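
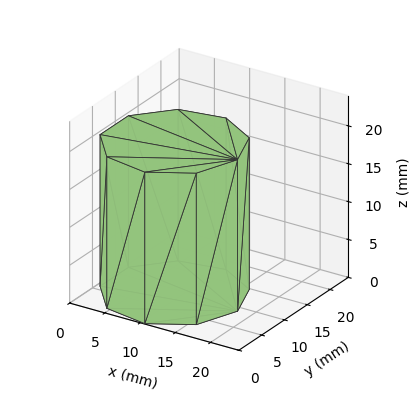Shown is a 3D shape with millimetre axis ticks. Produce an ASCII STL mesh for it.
Reading the render: the shape is a regular 9-sided prism (a cylinder approximated with 9 flat sides), circumscribed radius ≈ 9 mm, height ≈ 20 mm (dimensions read to the nearest mm from the axis ticks). For the STL, each face is triangulated and given an outward normal.

solid part
  facet normal 0.0000 0.0000 -1.0000
    outer loop
      vertex 10.6 17.9 0.0
      vertex 15.9 14.8 0.0
      vertex 18.0 9.0 0.0
    endloop
  endfacet
  facet normal 0.0000 0.0000 -1.0000
    outer loop
      vertex 4.5 16.8 0.0
      vertex 10.6 17.9 0.0
      vertex 18.0 9.0 0.0
    endloop
  endfacet
  facet normal 0.0000 0.0000 -1.0000
    outer loop
      vertex 0.5 12.1 0.0
      vertex 4.5 16.8 0.0
      vertex 18.0 9.0 0.0
    endloop
  endfacet
  facet normal 0.0000 0.0000 -1.0000
    outer loop
      vertex 0.5 5.9 0.0
      vertex 0.5 12.1 0.0
      vertex 18.0 9.0 0.0
    endloop
  endfacet
  facet normal 0.0000 0.0000 -1.0000
    outer loop
      vertex 4.5 1.2 0.0
      vertex 0.5 5.9 0.0
      vertex 18.0 9.0 0.0
    endloop
  endfacet
  facet normal 0.0000 0.0000 -1.0000
    outer loop
      vertex 10.6 0.1 0.0
      vertex 4.5 1.2 0.0
      vertex 18.0 9.0 0.0
    endloop
  endfacet
  facet normal 0.0000 0.0000 -1.0000
    outer loop
      vertex 15.9 3.2 0.0
      vertex 10.6 0.1 0.0
      vertex 18.0 9.0 0.0
    endloop
  endfacet
  facet normal 0.0000 0.0000 1.0000
    outer loop
      vertex 18.0 9.0 20.0
      vertex 15.9 14.8 20.0
      vertex 10.6 17.9 20.0
    endloop
  endfacet
  facet normal 0.0000 0.0000 1.0000
    outer loop
      vertex 18.0 9.0 20.0
      vertex 10.6 17.9 20.0
      vertex 4.5 16.8 20.0
    endloop
  endfacet
  facet normal 0.0000 0.0000 1.0000
    outer loop
      vertex 18.0 9.0 20.0
      vertex 4.5 16.8 20.0
      vertex 0.5 12.1 20.0
    endloop
  endfacet
  facet normal 0.0000 0.0000 1.0000
    outer loop
      vertex 18.0 9.0 20.0
      vertex 0.5 12.1 20.0
      vertex 0.5 5.9 20.0
    endloop
  endfacet
  facet normal 0.0000 0.0000 1.0000
    outer loop
      vertex 18.0 9.0 20.0
      vertex 0.5 5.9 20.0
      vertex 4.5 1.2 20.0
    endloop
  endfacet
  facet normal 0.0000 0.0000 1.0000
    outer loop
      vertex 18.0 9.0 20.0
      vertex 4.5 1.2 20.0
      vertex 10.6 0.1 20.0
    endloop
  endfacet
  facet normal 0.0000 0.0000 1.0000
    outer loop
      vertex 18.0 9.0 20.0
      vertex 10.6 0.1 20.0
      vertex 15.9 3.2 20.0
    endloop
  endfacet
  facet normal 0.9403 0.3404 0.0000
    outer loop
      vertex 18.0 9.0 0.0
      vertex 15.9 14.8 0.0
      vertex 15.9 14.8 20.0
    endloop
  endfacet
  facet normal 0.9403 0.3404 0.0000
    outer loop
      vertex 18.0 9.0 0.0
      vertex 15.9 14.8 20.0
      vertex 18.0 9.0 20.0
    endloop
  endfacet
  facet normal 0.5049 0.8632 0.0000
    outer loop
      vertex 15.9 14.8 0.0
      vertex 10.6 17.9 0.0
      vertex 10.6 17.9 20.0
    endloop
  endfacet
  facet normal 0.5049 0.8632 0.0000
    outer loop
      vertex 15.9 14.8 0.0
      vertex 10.6 17.9 20.0
      vertex 15.9 14.8 20.0
    endloop
  endfacet
  facet normal -0.1775 0.9841 0.0000
    outer loop
      vertex 10.6 17.9 0.0
      vertex 4.5 16.8 0.0
      vertex 4.5 16.8 20.0
    endloop
  endfacet
  facet normal -0.1775 0.9841 0.0000
    outer loop
      vertex 10.6 17.9 0.0
      vertex 4.5 16.8 20.0
      vertex 10.6 17.9 20.0
    endloop
  endfacet
  facet normal -0.7615 0.6481 0.0000
    outer loop
      vertex 4.5 16.8 0.0
      vertex 0.5 12.1 0.0
      vertex 0.5 12.1 20.0
    endloop
  endfacet
  facet normal -0.7615 0.6481 0.0000
    outer loop
      vertex 4.5 16.8 0.0
      vertex 0.5 12.1 20.0
      vertex 4.5 16.8 20.0
    endloop
  endfacet
  facet normal -1.0000 0.0000 0.0000
    outer loop
      vertex 0.5 12.1 0.0
      vertex 0.5 5.9 0.0
      vertex 0.5 5.9 20.0
    endloop
  endfacet
  facet normal -1.0000 0.0000 0.0000
    outer loop
      vertex 0.5 12.1 0.0
      vertex 0.5 5.9 20.0
      vertex 0.5 12.1 20.0
    endloop
  endfacet
  facet normal -0.7615 -0.6481 0.0000
    outer loop
      vertex 0.5 5.9 0.0
      vertex 4.5 1.2 0.0
      vertex 4.5 1.2 20.0
    endloop
  endfacet
  facet normal -0.7615 -0.6481 0.0000
    outer loop
      vertex 0.5 5.9 0.0
      vertex 4.5 1.2 20.0
      vertex 0.5 5.9 20.0
    endloop
  endfacet
  facet normal -0.1775 -0.9841 0.0000
    outer loop
      vertex 4.5 1.2 0.0
      vertex 10.6 0.1 0.0
      vertex 10.6 0.1 20.0
    endloop
  endfacet
  facet normal -0.1775 -0.9841 0.0000
    outer loop
      vertex 4.5 1.2 0.0
      vertex 10.6 0.1 20.0
      vertex 4.5 1.2 20.0
    endloop
  endfacet
  facet normal 0.5049 -0.8632 0.0000
    outer loop
      vertex 10.6 0.1 0.0
      vertex 15.9 3.2 0.0
      vertex 15.9 3.2 20.0
    endloop
  endfacet
  facet normal 0.5049 -0.8632 0.0000
    outer loop
      vertex 10.6 0.1 0.0
      vertex 15.9 3.2 20.0
      vertex 10.6 0.1 20.0
    endloop
  endfacet
  facet normal 0.9403 -0.3404 0.0000
    outer loop
      vertex 15.9 3.2 0.0
      vertex 18.0 9.0 0.0
      vertex 18.0 9.0 20.0
    endloop
  endfacet
  facet normal 0.9403 -0.3404 0.0000
    outer loop
      vertex 15.9 3.2 0.0
      vertex 18.0 9.0 20.0
      vertex 15.9 3.2 20.0
    endloop
  endfacet
endsolid part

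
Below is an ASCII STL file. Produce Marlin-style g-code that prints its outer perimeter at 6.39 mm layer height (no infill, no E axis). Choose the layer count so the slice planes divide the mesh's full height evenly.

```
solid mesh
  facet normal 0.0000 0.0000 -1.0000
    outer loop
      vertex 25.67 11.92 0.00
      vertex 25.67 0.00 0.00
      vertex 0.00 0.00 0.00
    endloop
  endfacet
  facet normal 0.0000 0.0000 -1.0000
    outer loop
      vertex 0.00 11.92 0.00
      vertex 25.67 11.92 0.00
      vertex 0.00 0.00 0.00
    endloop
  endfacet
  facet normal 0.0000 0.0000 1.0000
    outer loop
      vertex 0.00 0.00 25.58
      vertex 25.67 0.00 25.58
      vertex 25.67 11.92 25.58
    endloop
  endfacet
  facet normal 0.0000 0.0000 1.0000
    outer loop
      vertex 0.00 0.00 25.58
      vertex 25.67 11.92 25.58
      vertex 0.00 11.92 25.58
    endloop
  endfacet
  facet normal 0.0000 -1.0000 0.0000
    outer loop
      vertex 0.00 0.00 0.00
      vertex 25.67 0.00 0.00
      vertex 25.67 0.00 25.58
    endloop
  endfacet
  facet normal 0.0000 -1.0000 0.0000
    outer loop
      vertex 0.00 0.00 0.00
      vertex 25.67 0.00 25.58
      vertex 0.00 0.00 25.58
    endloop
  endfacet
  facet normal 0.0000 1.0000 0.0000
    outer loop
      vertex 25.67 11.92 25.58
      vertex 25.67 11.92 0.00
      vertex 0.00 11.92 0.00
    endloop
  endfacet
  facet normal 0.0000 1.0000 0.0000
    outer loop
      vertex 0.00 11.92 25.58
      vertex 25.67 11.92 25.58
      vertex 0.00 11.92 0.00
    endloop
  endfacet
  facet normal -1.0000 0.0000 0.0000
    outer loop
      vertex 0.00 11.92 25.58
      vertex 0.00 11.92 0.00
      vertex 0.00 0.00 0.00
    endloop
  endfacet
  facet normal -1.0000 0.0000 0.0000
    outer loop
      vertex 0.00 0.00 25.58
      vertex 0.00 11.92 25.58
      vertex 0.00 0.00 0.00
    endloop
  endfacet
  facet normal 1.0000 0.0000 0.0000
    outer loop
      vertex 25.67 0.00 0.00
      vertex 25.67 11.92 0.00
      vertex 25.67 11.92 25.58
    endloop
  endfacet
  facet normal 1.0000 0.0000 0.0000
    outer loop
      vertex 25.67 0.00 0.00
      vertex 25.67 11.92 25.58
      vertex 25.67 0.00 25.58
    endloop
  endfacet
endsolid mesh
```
; perimeter-only toolpath
G21 ; units = mm
G90 ; absolute positioning
G28 ; home
; layer 1
G0 Z6.39
G0 X0.00 Y0.00
G1 X25.67 Y0.00
G1 X25.67 Y11.92
G1 X0.00 Y11.92
G1 X0.00 Y0.00
; layer 2
G0 Z12.79
G0 X0.00 Y0.00
G1 X25.67 Y0.00
G1 X25.67 Y11.92
G1 X0.00 Y11.92
G1 X0.00 Y0.00
; layer 3
G0 Z19.18
G0 X0.00 Y0.00
G1 X25.67 Y0.00
G1 X25.67 Y11.92
G1 X0.00 Y11.92
G1 X0.00 Y0.00
; layer 4
G0 Z25.58
G0 X0.00 Y0.00
G1 X25.67 Y0.00
G1 X25.67 Y11.92
G1 X0.00 Y11.92
G1 X0.00 Y0.00
M2 ; end

The solid is a rectangular box, roughly 25.7 × 11.9 mm footprint and 25.6 mm tall. Slicing at Δz = 6.39 mm — 4 equal slices spanning the solid's height, so layer i sits at z = i·h/4 — gives 4 non-empty perimeters. Each is a 4-segment closed polygon; G0 lifts to the layer z and rapids to the start vertex, then G1 traces the edges.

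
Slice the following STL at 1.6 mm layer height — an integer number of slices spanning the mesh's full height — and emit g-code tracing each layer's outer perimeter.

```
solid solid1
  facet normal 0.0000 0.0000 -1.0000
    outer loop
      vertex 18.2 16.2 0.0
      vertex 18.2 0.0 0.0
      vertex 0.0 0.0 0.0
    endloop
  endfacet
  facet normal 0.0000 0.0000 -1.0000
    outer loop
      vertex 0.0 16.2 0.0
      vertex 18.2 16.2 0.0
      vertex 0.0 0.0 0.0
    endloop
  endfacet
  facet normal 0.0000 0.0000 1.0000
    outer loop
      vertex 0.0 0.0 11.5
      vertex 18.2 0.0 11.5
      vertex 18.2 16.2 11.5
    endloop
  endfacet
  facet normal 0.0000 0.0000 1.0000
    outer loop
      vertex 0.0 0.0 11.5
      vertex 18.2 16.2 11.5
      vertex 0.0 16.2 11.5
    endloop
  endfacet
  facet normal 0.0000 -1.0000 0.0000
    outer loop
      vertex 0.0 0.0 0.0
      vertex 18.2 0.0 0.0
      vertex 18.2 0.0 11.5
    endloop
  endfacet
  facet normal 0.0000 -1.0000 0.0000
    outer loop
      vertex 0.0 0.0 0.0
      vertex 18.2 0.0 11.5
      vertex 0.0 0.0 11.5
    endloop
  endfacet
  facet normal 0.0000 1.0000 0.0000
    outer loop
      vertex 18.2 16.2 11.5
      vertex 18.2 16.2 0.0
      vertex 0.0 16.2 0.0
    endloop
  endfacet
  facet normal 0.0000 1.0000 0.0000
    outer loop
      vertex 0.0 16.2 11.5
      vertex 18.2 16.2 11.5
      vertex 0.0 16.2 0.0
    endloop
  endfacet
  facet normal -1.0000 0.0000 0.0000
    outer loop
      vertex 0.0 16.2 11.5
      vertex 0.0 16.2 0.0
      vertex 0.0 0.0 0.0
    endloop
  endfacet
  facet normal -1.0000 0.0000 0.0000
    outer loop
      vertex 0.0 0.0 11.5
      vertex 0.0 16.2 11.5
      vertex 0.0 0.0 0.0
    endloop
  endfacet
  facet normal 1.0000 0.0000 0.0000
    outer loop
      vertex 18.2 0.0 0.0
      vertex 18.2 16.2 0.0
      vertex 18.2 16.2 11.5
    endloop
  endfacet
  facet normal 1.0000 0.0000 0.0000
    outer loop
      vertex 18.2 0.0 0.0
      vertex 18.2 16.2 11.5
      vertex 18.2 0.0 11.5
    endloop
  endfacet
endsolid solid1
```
; perimeter-only toolpath
G21 ; units = mm
G90 ; absolute positioning
G28 ; home
; layer 1
G0 Z1.6
G0 X0.0 Y0.0
G1 X18.2 Y0.0
G1 X18.2 Y16.2
G1 X0.0 Y16.2
G1 X0.0 Y0.0
; layer 2
G0 Z3.3
G0 X0.0 Y0.0
G1 X18.2 Y0.0
G1 X18.2 Y16.2
G1 X0.0 Y16.2
G1 X0.0 Y0.0
; layer 3
G0 Z4.9
G0 X0.0 Y0.0
G1 X18.2 Y0.0
G1 X18.2 Y16.2
G1 X0.0 Y16.2
G1 X0.0 Y0.0
; layer 4
G0 Z6.6
G0 X0.0 Y0.0
G1 X18.2 Y0.0
G1 X18.2 Y16.2
G1 X0.0 Y16.2
G1 X0.0 Y0.0
; layer 5
G0 Z8.2
G0 X0.0 Y0.0
G1 X18.2 Y0.0
G1 X18.2 Y16.2
G1 X0.0 Y16.2
G1 X0.0 Y0.0
; layer 6
G0 Z9.9
G0 X0.0 Y0.0
G1 X18.2 Y0.0
G1 X18.2 Y16.2
G1 X0.0 Y16.2
G1 X0.0 Y0.0
; layer 7
G0 Z11.5
G0 X0.0 Y0.0
G1 X18.2 Y0.0
G1 X18.2 Y16.2
G1 X0.0 Y16.2
G1 X0.0 Y0.0
M2 ; end

The solid is a rectangular box, roughly 18.2 × 16.2 mm footprint and 11.5 mm tall. Slicing at Δz = 1.6 mm — 7 equal slices spanning the solid's height, so layer i sits at z = i·h/7 — gives 7 non-empty perimeters. Each is a 4-segment closed polygon; G0 lifts to the layer z and rapids to the start vertex, then G1 traces the edges.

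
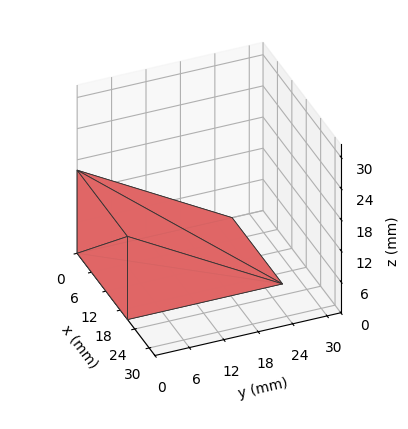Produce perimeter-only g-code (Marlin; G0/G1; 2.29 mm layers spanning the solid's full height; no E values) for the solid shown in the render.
Reading the render: the shape is a wedge (ramp): 21 × 27 mm base, rising to 16 mm along the y=0 edge and sloping linearly to z=0 at y=27 (dimensions read to the nearest mm from the axis ticks). For the g-code, the solid's height is divided into equal slices at the stated Δz and each level perimeter traced with G1 moves after a G0 lift.

; perimeter-only toolpath
G21 ; units = mm
G90 ; absolute positioning
G28 ; home
; layer 1
G0 Z2.29
G0 X0.00 Y0.00
G1 X21.00 Y0.00
G1 X21.00 Y23.14
G1 X0.00 Y23.14
G1 X0.00 Y0.00
; layer 2
G0 Z4.57
G0 X0.00 Y0.00
G1 X21.00 Y0.00
G1 X21.00 Y19.29
G1 X0.00 Y19.29
G1 X0.00 Y0.00
; layer 3
G0 Z6.86
G0 X0.00 Y0.00
G1 X21.00 Y0.00
G1 X21.00 Y15.43
G1 X0.00 Y15.43
G1 X0.00 Y0.00
; layer 4
G0 Z9.14
G0 X0.00 Y0.00
G1 X21.00 Y0.00
G1 X21.00 Y11.57
G1 X0.00 Y11.57
G1 X0.00 Y0.00
; layer 5
G0 Z11.43
G0 X0.00 Y0.00
G1 X21.00 Y0.00
G1 X21.00 Y7.71
G1 X0.00 Y7.71
G1 X0.00 Y0.00
; layer 6
G0 Z13.71
G0 X0.00 Y0.00
G1 X21.00 Y0.00
G1 X21.00 Y3.86
G1 X0.00 Y3.86
G1 X0.00 Y0.00
M2 ; end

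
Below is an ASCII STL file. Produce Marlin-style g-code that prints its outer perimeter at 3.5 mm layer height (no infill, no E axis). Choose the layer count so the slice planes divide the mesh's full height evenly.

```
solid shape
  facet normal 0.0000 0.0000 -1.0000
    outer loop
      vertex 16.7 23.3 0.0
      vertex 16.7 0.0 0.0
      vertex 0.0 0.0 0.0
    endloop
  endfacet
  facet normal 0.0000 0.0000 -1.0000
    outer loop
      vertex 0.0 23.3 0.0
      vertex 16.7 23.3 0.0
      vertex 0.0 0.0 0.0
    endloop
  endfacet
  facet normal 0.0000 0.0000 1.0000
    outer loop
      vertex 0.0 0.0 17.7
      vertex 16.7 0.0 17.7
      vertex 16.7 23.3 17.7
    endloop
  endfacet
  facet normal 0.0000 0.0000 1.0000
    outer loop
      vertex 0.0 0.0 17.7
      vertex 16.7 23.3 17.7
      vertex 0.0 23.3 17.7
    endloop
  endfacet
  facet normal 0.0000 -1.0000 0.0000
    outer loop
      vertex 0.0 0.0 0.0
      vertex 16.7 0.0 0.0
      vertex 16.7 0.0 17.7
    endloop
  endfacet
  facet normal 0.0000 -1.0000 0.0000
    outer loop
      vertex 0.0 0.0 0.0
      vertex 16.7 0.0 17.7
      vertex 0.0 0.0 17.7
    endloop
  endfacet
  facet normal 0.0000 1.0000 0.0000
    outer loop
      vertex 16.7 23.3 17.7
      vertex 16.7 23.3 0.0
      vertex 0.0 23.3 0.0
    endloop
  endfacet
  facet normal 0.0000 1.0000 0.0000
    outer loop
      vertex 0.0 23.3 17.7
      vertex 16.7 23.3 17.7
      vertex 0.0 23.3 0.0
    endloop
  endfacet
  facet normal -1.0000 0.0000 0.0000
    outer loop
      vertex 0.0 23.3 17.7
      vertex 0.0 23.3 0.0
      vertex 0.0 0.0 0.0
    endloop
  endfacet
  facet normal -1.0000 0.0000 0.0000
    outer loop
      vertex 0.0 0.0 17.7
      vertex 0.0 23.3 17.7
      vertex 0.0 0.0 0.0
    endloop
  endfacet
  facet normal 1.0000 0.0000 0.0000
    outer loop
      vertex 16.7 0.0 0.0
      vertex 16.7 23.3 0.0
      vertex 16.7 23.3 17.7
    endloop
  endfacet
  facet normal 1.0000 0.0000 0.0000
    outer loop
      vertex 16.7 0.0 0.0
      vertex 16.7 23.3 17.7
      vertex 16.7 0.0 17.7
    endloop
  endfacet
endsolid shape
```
; perimeter-only toolpath
G21 ; units = mm
G90 ; absolute positioning
G28 ; home
; layer 1
G0 Z3.5
G0 X0.0 Y0.0
G1 X16.7 Y0.0
G1 X16.7 Y23.3
G1 X0.0 Y23.3
G1 X0.0 Y0.0
; layer 2
G0 Z7.1
G0 X0.0 Y0.0
G1 X16.7 Y0.0
G1 X16.7 Y23.3
G1 X0.0 Y23.3
G1 X0.0 Y0.0
; layer 3
G0 Z10.6
G0 X0.0 Y0.0
G1 X16.7 Y0.0
G1 X16.7 Y23.3
G1 X0.0 Y23.3
G1 X0.0 Y0.0
; layer 4
G0 Z14.2
G0 X0.0 Y0.0
G1 X16.7 Y0.0
G1 X16.7 Y23.3
G1 X0.0 Y23.3
G1 X0.0 Y0.0
; layer 5
G0 Z17.7
G0 X0.0 Y0.0
G1 X16.7 Y0.0
G1 X16.7 Y23.3
G1 X0.0 Y23.3
G1 X0.0 Y0.0
M2 ; end

The solid is a rectangular box, roughly 16.7 × 23.3 mm footprint and 17.7 mm tall. Slicing at Δz = 3.5 mm — 5 equal slices spanning the solid's height, so layer i sits at z = i·h/5 — gives 5 non-empty perimeters. Each is a 4-segment closed polygon; G0 lifts to the layer z and rapids to the start vertex, then G1 traces the edges.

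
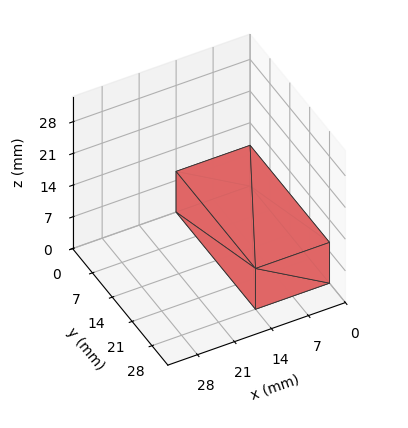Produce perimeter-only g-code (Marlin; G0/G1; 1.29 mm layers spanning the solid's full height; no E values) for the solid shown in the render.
Reading the render: the shape is a rectangular box, roughly 14 × 28 mm footprint and 9 mm tall (dimensions read to the nearest mm from the axis ticks). For the g-code, the solid's height is divided into equal slices at the stated Δz and each level perimeter traced with G1 moves after a G0 lift.

; perimeter-only toolpath
G21 ; units = mm
G90 ; absolute positioning
G28 ; home
; layer 1
G0 Z1.29
G0 X0.00 Y0.00
G1 X14.00 Y0.00
G1 X14.00 Y28.00
G1 X0.00 Y28.00
G1 X0.00 Y0.00
; layer 2
G0 Z2.57
G0 X0.00 Y0.00
G1 X14.00 Y0.00
G1 X14.00 Y28.00
G1 X0.00 Y28.00
G1 X0.00 Y0.00
; layer 3
G0 Z3.86
G0 X0.00 Y0.00
G1 X14.00 Y0.00
G1 X14.00 Y28.00
G1 X0.00 Y28.00
G1 X0.00 Y0.00
; layer 4
G0 Z5.14
G0 X0.00 Y0.00
G1 X14.00 Y0.00
G1 X14.00 Y28.00
G1 X0.00 Y28.00
G1 X0.00 Y0.00
; layer 5
G0 Z6.43
G0 X0.00 Y0.00
G1 X14.00 Y0.00
G1 X14.00 Y28.00
G1 X0.00 Y28.00
G1 X0.00 Y0.00
; layer 6
G0 Z7.71
G0 X0.00 Y0.00
G1 X14.00 Y0.00
G1 X14.00 Y28.00
G1 X0.00 Y28.00
G1 X0.00 Y0.00
; layer 7
G0 Z9.00
G0 X0.00 Y0.00
G1 X14.00 Y0.00
G1 X14.00 Y28.00
G1 X0.00 Y28.00
G1 X0.00 Y0.00
M2 ; end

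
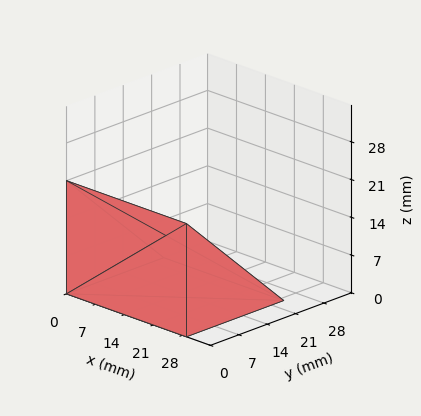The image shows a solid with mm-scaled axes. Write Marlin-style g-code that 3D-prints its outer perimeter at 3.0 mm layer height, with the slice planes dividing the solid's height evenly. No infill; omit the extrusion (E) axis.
Reading the render: the shape is a wedge (ramp): 29 × 24 mm base, rising to 21 mm along the y=0 edge and sloping linearly to z=0 at y=24 (dimensions read to the nearest mm from the axis ticks). For the g-code, the solid's height is divided into equal slices at the stated Δz and each level perimeter traced with G1 moves after a G0 lift.

; perimeter-only toolpath
G21 ; units = mm
G90 ; absolute positioning
G28 ; home
; layer 1
G0 Z3.0
G0 X0.0 Y0.0
G1 X29.0 Y0.0
G1 X29.0 Y20.6
G1 X0.0 Y20.6
G1 X0.0 Y0.0
; layer 2
G0 Z6.0
G0 X0.0 Y0.0
G1 X29.0 Y0.0
G1 X29.0 Y17.1
G1 X0.0 Y17.1
G1 X0.0 Y0.0
; layer 3
G0 Z9.0
G0 X0.0 Y0.0
G1 X29.0 Y0.0
G1 X29.0 Y13.7
G1 X0.0 Y13.7
G1 X0.0 Y0.0
; layer 4
G0 Z12.0
G0 X0.0 Y0.0
G1 X29.0 Y0.0
G1 X29.0 Y10.3
G1 X0.0 Y10.3
G1 X0.0 Y0.0
; layer 5
G0 Z15.0
G0 X0.0 Y0.0
G1 X29.0 Y0.0
G1 X29.0 Y6.9
G1 X0.0 Y6.9
G1 X0.0 Y0.0
; layer 6
G0 Z18.0
G0 X0.0 Y0.0
G1 X29.0 Y0.0
G1 X29.0 Y3.4
G1 X0.0 Y3.4
G1 X0.0 Y0.0
M2 ; end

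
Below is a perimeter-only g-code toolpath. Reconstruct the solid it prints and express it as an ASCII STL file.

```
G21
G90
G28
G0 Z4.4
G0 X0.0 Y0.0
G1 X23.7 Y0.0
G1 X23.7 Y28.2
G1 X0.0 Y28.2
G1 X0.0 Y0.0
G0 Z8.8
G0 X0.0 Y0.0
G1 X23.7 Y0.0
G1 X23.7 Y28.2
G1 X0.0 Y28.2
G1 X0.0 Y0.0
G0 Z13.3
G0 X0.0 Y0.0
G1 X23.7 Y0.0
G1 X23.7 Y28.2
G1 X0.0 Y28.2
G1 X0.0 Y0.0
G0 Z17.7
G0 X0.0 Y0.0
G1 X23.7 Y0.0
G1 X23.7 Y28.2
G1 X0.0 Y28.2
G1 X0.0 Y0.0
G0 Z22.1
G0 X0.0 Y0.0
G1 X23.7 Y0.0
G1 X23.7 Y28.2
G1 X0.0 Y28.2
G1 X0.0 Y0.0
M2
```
solid part
  facet normal 0.0000 0.0000 -1.0000
    outer loop
      vertex 23.7 28.2 0.0
      vertex 23.7 0.0 0.0
      vertex 0.0 0.0 0.0
    endloop
  endfacet
  facet normal 0.0000 0.0000 -1.0000
    outer loop
      vertex 0.0 28.2 0.0
      vertex 23.7 28.2 0.0
      vertex 0.0 0.0 0.0
    endloop
  endfacet
  facet normal 0.0000 0.0000 1.0000
    outer loop
      vertex 0.0 0.0 22.1
      vertex 23.7 0.0 22.1
      vertex 23.7 28.2 22.1
    endloop
  endfacet
  facet normal 0.0000 0.0000 1.0000
    outer loop
      vertex 0.0 0.0 22.1
      vertex 23.7 28.2 22.1
      vertex 0.0 28.2 22.1
    endloop
  endfacet
  facet normal 0.0000 -1.0000 0.0000
    outer loop
      vertex 0.0 0.0 0.0
      vertex 23.7 0.0 0.0
      vertex 23.7 0.0 22.1
    endloop
  endfacet
  facet normal 0.0000 -1.0000 0.0000
    outer loop
      vertex 0.0 0.0 0.0
      vertex 23.7 0.0 22.1
      vertex 0.0 0.0 22.1
    endloop
  endfacet
  facet normal 0.0000 1.0000 0.0000
    outer loop
      vertex 23.7 28.2 22.1
      vertex 23.7 28.2 0.0
      vertex 0.0 28.2 0.0
    endloop
  endfacet
  facet normal 0.0000 1.0000 0.0000
    outer loop
      vertex 0.0 28.2 22.1
      vertex 23.7 28.2 22.1
      vertex 0.0 28.2 0.0
    endloop
  endfacet
  facet normal -1.0000 0.0000 0.0000
    outer loop
      vertex 0.0 28.2 22.1
      vertex 0.0 28.2 0.0
      vertex 0.0 0.0 0.0
    endloop
  endfacet
  facet normal -1.0000 0.0000 0.0000
    outer loop
      vertex 0.0 0.0 22.1
      vertex 0.0 28.2 22.1
      vertex 0.0 0.0 0.0
    endloop
  endfacet
  facet normal 1.0000 0.0000 0.0000
    outer loop
      vertex 23.7 0.0 0.0
      vertex 23.7 28.2 0.0
      vertex 23.7 28.2 22.1
    endloop
  endfacet
  facet normal 1.0000 0.0000 0.0000
    outer loop
      vertex 23.7 0.0 0.0
      vertex 23.7 28.2 22.1
      vertex 23.7 0.0 22.1
    endloop
  endfacet
endsolid part

The G0 Z moves step by Δz≈4.4 mm. Every layer's G1 loop is the same polygon, so the solid is a straight extrusion of it from z=0 to z≈22.1. Closing with flat bottom and top caps and triangulating gives 12 facets — a rectangular box, roughly 23.7 × 28.2 mm footprint and 22.1 mm tall.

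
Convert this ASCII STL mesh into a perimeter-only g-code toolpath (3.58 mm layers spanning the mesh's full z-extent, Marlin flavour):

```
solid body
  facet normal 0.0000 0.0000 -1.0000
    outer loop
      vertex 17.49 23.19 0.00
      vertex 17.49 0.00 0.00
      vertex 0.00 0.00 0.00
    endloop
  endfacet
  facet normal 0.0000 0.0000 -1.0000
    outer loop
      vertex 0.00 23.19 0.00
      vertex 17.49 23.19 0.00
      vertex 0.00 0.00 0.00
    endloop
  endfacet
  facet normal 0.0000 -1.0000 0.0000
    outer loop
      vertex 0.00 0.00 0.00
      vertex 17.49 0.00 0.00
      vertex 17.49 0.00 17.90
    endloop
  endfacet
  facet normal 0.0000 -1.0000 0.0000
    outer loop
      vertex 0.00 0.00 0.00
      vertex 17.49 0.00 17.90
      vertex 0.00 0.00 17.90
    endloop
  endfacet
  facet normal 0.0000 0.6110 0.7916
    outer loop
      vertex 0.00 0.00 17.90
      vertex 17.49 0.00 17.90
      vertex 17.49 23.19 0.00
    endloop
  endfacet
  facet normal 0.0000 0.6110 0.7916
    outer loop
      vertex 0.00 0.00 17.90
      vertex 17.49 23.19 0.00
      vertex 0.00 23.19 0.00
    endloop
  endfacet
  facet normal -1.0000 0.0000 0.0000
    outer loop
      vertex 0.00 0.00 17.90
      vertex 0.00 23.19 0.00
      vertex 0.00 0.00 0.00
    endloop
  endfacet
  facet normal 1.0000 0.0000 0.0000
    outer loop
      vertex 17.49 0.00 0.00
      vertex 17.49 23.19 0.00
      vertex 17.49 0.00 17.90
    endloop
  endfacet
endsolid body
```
; perimeter-only toolpath
G21 ; units = mm
G90 ; absolute positioning
G28 ; home
; layer 1
G0 Z3.58
G0 X0.00 Y0.00
G1 X17.49 Y0.00
G1 X17.49 Y18.55
G1 X0.00 Y18.55
G1 X0.00 Y0.00
; layer 2
G0 Z7.16
G0 X0.00 Y0.00
G1 X17.49 Y0.00
G1 X17.49 Y13.91
G1 X0.00 Y13.91
G1 X0.00 Y0.00
; layer 3
G0 Z10.74
G0 X0.00 Y0.00
G1 X17.49 Y0.00
G1 X17.49 Y9.28
G1 X0.00 Y9.28
G1 X0.00 Y0.00
; layer 4
G0 Z14.32
G0 X0.00 Y0.00
G1 X17.49 Y0.00
G1 X17.49 Y4.64
G1 X0.00 Y4.64
G1 X0.00 Y0.00
M2 ; end

The solid is a wedge (ramp): 17.5 × 23.2 mm base, rising to 17.9 mm along the y=0 edge and sloping linearly to z=0 at y=23.2. Slicing at Δz = 3.58 mm — 5 equal slices spanning the solid's height, so layer i sits at z = i·h/5 — gives 4 non-empty perimeters. Each is a 4-segment closed polygon; G0 lifts to the layer z and rapids to the start vertex, then G1 traces the edges. The cross-section shrinks linearly with z (the slice at the apex is degenerate and omitted).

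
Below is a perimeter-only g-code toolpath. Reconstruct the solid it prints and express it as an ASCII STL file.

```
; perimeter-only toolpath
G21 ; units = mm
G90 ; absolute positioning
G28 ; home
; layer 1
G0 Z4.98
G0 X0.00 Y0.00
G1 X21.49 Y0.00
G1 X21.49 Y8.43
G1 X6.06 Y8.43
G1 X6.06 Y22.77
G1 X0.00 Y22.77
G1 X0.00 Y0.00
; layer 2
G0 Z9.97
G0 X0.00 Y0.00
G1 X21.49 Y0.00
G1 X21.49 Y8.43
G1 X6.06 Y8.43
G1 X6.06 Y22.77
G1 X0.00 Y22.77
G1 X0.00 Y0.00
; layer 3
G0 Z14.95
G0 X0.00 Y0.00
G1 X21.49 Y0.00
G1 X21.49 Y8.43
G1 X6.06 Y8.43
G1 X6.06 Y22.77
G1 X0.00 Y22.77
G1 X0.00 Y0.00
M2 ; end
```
solid part
  facet normal 0.0000 0.0000 -1.0000
    outer loop
      vertex 21.49 8.43 0.00
      vertex 21.49 0.00 0.00
      vertex 0.00 0.00 0.00
    endloop
  endfacet
  facet normal 0.0000 0.0000 -1.0000
    outer loop
      vertex 6.06 8.43 0.00
      vertex 21.49 8.43 0.00
      vertex 0.00 0.00 0.00
    endloop
  endfacet
  facet normal 0.0000 0.0000 -1.0000
    outer loop
      vertex 6.06 22.77 0.00
      vertex 6.06 8.43 0.00
      vertex 0.00 0.00 0.00
    endloop
  endfacet
  facet normal 0.0000 0.0000 -1.0000
    outer loop
      vertex 0.00 22.77 0.00
      vertex 6.06 22.77 0.00
      vertex 0.00 0.00 0.00
    endloop
  endfacet
  facet normal 0.0000 0.0000 1.0000
    outer loop
      vertex 0.00 0.00 14.95
      vertex 21.49 0.00 14.95
      vertex 21.49 8.43 14.95
    endloop
  endfacet
  facet normal 0.0000 0.0000 1.0000
    outer loop
      vertex 0.00 0.00 14.95
      vertex 21.49 8.43 14.95
      vertex 6.06 8.43 14.95
    endloop
  endfacet
  facet normal 0.0000 0.0000 1.0000
    outer loop
      vertex 0.00 0.00 14.95
      vertex 6.06 8.43 14.95
      vertex 6.06 22.77 14.95
    endloop
  endfacet
  facet normal 0.0000 0.0000 1.0000
    outer loop
      vertex 0.00 0.00 14.95
      vertex 6.06 22.77 14.95
      vertex 0.00 22.77 14.95
    endloop
  endfacet
  facet normal 0.0000 -1.0000 0.0000
    outer loop
      vertex 0.00 0.00 0.00
      vertex 21.49 0.00 0.00
      vertex 21.49 0.00 14.95
    endloop
  endfacet
  facet normal 0.0000 -1.0000 0.0000
    outer loop
      vertex 0.00 0.00 0.00
      vertex 21.49 0.00 14.95
      vertex 0.00 0.00 14.95
    endloop
  endfacet
  facet normal 1.0000 0.0000 0.0000
    outer loop
      vertex 21.49 0.00 0.00
      vertex 21.49 8.43 0.00
      vertex 21.49 8.43 14.95
    endloop
  endfacet
  facet normal 1.0000 0.0000 0.0000
    outer loop
      vertex 21.49 0.00 0.00
      vertex 21.49 8.43 14.95
      vertex 21.49 0.00 14.95
    endloop
  endfacet
  facet normal 0.0000 1.0000 0.0000
    outer loop
      vertex 21.49 8.43 0.00
      vertex 6.06 8.43 0.00
      vertex 6.06 8.43 14.95
    endloop
  endfacet
  facet normal 0.0000 1.0000 0.0000
    outer loop
      vertex 21.49 8.43 0.00
      vertex 6.06 8.43 14.95
      vertex 21.49 8.43 14.95
    endloop
  endfacet
  facet normal 1.0000 0.0000 0.0000
    outer loop
      vertex 6.06 8.43 0.00
      vertex 6.06 22.77 0.00
      vertex 6.06 22.77 14.95
    endloop
  endfacet
  facet normal 1.0000 0.0000 0.0000
    outer loop
      vertex 6.06 8.43 0.00
      vertex 6.06 22.77 14.95
      vertex 6.06 8.43 14.95
    endloop
  endfacet
  facet normal 0.0000 1.0000 0.0000
    outer loop
      vertex 6.06 22.77 0.00
      vertex 0.00 22.77 0.00
      vertex 0.00 22.77 14.95
    endloop
  endfacet
  facet normal 0.0000 1.0000 0.0000
    outer loop
      vertex 6.06 22.77 0.00
      vertex 0.00 22.77 14.95
      vertex 6.06 22.77 14.95
    endloop
  endfacet
  facet normal -1.0000 0.0000 0.0000
    outer loop
      vertex 0.00 22.77 0.00
      vertex 0.00 0.00 0.00
      vertex 0.00 0.00 14.95
    endloop
  endfacet
  facet normal -1.0000 0.0000 0.0000
    outer loop
      vertex 0.00 22.77 0.00
      vertex 0.00 0.00 14.95
      vertex 0.00 22.77 14.95
    endloop
  endfacet
endsolid part

The G0 Z moves step by Δz≈4.98 mm. Every layer's G1 loop is the same polygon, so the solid is a straight extrusion of it from z=0 to z≈14.9. Closing with flat bottom and top caps and triangulating gives 20 facets — an L-shaped prism: outer 21.5 × 22.8 mm, arm thicknesses ≈ 8.43 mm (horizontal) and 6.06 mm (vertical), extruded 14.9 mm in z.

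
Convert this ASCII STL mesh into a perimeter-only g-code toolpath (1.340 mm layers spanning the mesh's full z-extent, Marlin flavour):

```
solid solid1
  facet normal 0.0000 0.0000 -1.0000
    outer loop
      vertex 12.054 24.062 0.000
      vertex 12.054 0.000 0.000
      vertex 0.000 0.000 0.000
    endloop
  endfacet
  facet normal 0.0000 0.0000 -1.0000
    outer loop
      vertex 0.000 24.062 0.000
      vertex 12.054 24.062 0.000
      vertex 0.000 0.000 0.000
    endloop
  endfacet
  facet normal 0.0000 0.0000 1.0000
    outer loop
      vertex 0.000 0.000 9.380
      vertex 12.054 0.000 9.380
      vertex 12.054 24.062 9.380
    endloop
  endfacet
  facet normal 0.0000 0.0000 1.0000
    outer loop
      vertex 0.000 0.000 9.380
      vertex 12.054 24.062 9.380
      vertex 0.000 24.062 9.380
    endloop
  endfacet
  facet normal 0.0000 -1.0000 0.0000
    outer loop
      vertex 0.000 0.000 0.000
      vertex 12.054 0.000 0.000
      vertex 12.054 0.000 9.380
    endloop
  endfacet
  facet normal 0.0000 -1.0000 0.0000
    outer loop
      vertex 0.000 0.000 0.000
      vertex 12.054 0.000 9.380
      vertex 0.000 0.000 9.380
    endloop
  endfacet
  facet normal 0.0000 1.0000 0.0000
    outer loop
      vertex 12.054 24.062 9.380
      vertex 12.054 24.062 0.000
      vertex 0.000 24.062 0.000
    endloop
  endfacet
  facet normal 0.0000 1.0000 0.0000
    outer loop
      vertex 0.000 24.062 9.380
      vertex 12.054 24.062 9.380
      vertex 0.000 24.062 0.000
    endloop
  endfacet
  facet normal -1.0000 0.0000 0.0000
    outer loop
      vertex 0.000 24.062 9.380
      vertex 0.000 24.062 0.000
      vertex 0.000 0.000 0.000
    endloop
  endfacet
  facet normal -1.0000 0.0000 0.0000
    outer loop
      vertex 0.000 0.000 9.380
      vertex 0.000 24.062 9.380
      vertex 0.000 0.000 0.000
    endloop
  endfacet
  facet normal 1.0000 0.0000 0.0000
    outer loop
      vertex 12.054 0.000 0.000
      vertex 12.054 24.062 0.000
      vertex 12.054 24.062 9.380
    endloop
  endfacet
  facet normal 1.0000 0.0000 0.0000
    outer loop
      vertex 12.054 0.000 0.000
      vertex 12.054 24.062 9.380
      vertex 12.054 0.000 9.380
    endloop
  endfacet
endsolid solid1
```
; perimeter-only toolpath
G21 ; units = mm
G90 ; absolute positioning
G28 ; home
; layer 1
G0 Z1.340
G0 X0.000 Y0.000
G1 X12.054 Y0.000
G1 X12.054 Y24.062
G1 X0.000 Y24.062
G1 X0.000 Y0.000
; layer 2
G0 Z2.680
G0 X0.000 Y0.000
G1 X12.054 Y0.000
G1 X12.054 Y24.062
G1 X0.000 Y24.062
G1 X0.000 Y0.000
; layer 3
G0 Z4.020
G0 X0.000 Y0.000
G1 X12.054 Y0.000
G1 X12.054 Y24.062
G1 X0.000 Y24.062
G1 X0.000 Y0.000
; layer 4
G0 Z5.360
G0 X0.000 Y0.000
G1 X12.054 Y0.000
G1 X12.054 Y24.062
G1 X0.000 Y24.062
G1 X0.000 Y0.000
; layer 5
G0 Z6.700
G0 X0.000 Y0.000
G1 X12.054 Y0.000
G1 X12.054 Y24.062
G1 X0.000 Y24.062
G1 X0.000 Y0.000
; layer 6
G0 Z8.040
G0 X0.000 Y0.000
G1 X12.054 Y0.000
G1 X12.054 Y24.062
G1 X0.000 Y24.062
G1 X0.000 Y0.000
; layer 7
G0 Z9.380
G0 X0.000 Y0.000
G1 X12.054 Y0.000
G1 X12.054 Y24.062
G1 X0.000 Y24.062
G1 X0.000 Y0.000
M2 ; end

The solid is a rectangular box, roughly 12.1 × 24.1 mm footprint and 9.38 mm tall. Slicing at Δz = 1.340 mm — 7 equal slices spanning the solid's height, so layer i sits at z = i·h/7 — gives 7 non-empty perimeters. Each is a 4-segment closed polygon; G0 lifts to the layer z and rapids to the start vertex, then G1 traces the edges.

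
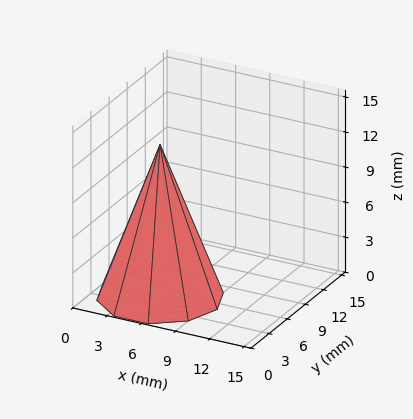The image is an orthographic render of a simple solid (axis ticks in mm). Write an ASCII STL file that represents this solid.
Reading the render: the shape is a regular 10-sided pyramid, base circumscribed radius ≈ 5 mm, apex at z ≈ 13 mm (dimensions read to the nearest mm from the axis ticks). For the STL, each face is triangulated and given an outward normal.

solid part
  facet normal 0.0000 0.0000 -1.0000
    outer loop
      vertex 6.5 9.8 0.0
      vertex 9.0 7.9 0.0
      vertex 10.0 5.0 0.0
    endloop
  endfacet
  facet normal 0.0000 0.0000 -1.0000
    outer loop
      vertex 3.5 9.8 0.0
      vertex 6.5 9.8 0.0
      vertex 10.0 5.0 0.0
    endloop
  endfacet
  facet normal 0.0000 0.0000 -1.0000
    outer loop
      vertex 1.0 7.9 0.0
      vertex 3.5 9.8 0.0
      vertex 10.0 5.0 0.0
    endloop
  endfacet
  facet normal 0.0000 0.0000 -1.0000
    outer loop
      vertex 0.0 5.0 0.0
      vertex 1.0 7.9 0.0
      vertex 10.0 5.0 0.0
    endloop
  endfacet
  facet normal 0.0000 0.0000 -1.0000
    outer loop
      vertex 1.0 2.1 0.0
      vertex 0.0 5.0 0.0
      vertex 10.0 5.0 0.0
    endloop
  endfacet
  facet normal 0.0000 0.0000 -1.0000
    outer loop
      vertex 3.5 0.2 0.0
      vertex 1.0 2.1 0.0
      vertex 10.0 5.0 0.0
    endloop
  endfacet
  facet normal 0.0000 0.0000 -1.0000
    outer loop
      vertex 6.5 0.2 0.0
      vertex 3.5 0.2 0.0
      vertex 10.0 5.0 0.0
    endloop
  endfacet
  facet normal 0.0000 0.0000 -1.0000
    outer loop
      vertex 9.0 2.1 0.0
      vertex 6.5 0.2 0.0
      vertex 10.0 5.0 0.0
    endloop
  endfacet
  facet normal 0.8885 0.3064 0.3417
    outer loop
      vertex 10.0 5.0 0.0
      vertex 9.0 7.9 0.0
      vertex 5.0 5.0 13.0
    endloop
  endfacet
  facet normal 0.5686 0.7482 0.3419
    outer loop
      vertex 9.0 7.9 0.0
      vertex 6.5 9.8 0.0
      vertex 5.0 5.0 13.0
    endloop
  endfacet
  facet normal 0.0000 0.9381 0.3464
    outer loop
      vertex 6.5 9.8 0.0
      vertex 3.5 9.8 0.0
      vertex 5.0 5.0 13.0
    endloop
  endfacet
  facet normal -0.5686 0.7482 0.3419
    outer loop
      vertex 3.5 9.8 0.0
      vertex 1.0 7.9 0.0
      vertex 5.0 5.0 13.0
    endloop
  endfacet
  facet normal -0.8885 0.3064 0.3417
    outer loop
      vertex 1.0 7.9 0.0
      vertex 0.0 5.0 0.0
      vertex 5.0 5.0 13.0
    endloop
  endfacet
  facet normal -0.8885 -0.3064 0.3417
    outer loop
      vertex 0.0 5.0 0.0
      vertex 1.0 2.1 0.0
      vertex 5.0 5.0 13.0
    endloop
  endfacet
  facet normal -0.5686 -0.7482 0.3419
    outer loop
      vertex 1.0 2.1 0.0
      vertex 3.5 0.2 0.0
      vertex 5.0 5.0 13.0
    endloop
  endfacet
  facet normal 0.0000 -0.9381 0.3464
    outer loop
      vertex 3.5 0.2 0.0
      vertex 6.5 0.2 0.0
      vertex 5.0 5.0 13.0
    endloop
  endfacet
  facet normal 0.5686 -0.7482 0.3419
    outer loop
      vertex 6.5 0.2 0.0
      vertex 9.0 2.1 0.0
      vertex 5.0 5.0 13.0
    endloop
  endfacet
  facet normal 0.8885 -0.3064 0.3417
    outer loop
      vertex 9.0 2.1 0.0
      vertex 10.0 5.0 0.0
      vertex 5.0 5.0 13.0
    endloop
  endfacet
endsolid part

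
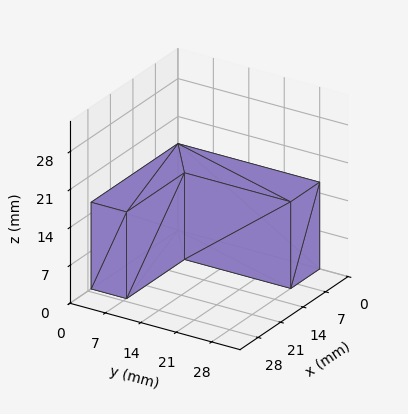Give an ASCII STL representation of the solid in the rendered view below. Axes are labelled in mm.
Reading the render: the shape is an L-shaped prism: outer 27 × 28 mm, arm thicknesses ≈ 7 mm (horizontal) and 9 mm (vertical), extruded 16 mm in z (dimensions read to the nearest mm from the axis ticks). For the STL, each face is triangulated and given an outward normal.

solid part
  facet normal 0.0000 0.0000 -1.0000
    outer loop
      vertex 27.0 7.0 0.0
      vertex 27.0 0.0 0.0
      vertex 0.0 0.0 0.0
    endloop
  endfacet
  facet normal 0.0000 0.0000 -1.0000
    outer loop
      vertex 9.0 7.0 0.0
      vertex 27.0 7.0 0.0
      vertex 0.0 0.0 0.0
    endloop
  endfacet
  facet normal 0.0000 0.0000 -1.0000
    outer loop
      vertex 9.0 28.0 0.0
      vertex 9.0 7.0 0.0
      vertex 0.0 0.0 0.0
    endloop
  endfacet
  facet normal 0.0000 0.0000 -1.0000
    outer loop
      vertex 0.0 28.0 0.0
      vertex 9.0 28.0 0.0
      vertex 0.0 0.0 0.0
    endloop
  endfacet
  facet normal 0.0000 0.0000 1.0000
    outer loop
      vertex 0.0 0.0 16.0
      vertex 27.0 0.0 16.0
      vertex 27.0 7.0 16.0
    endloop
  endfacet
  facet normal 0.0000 0.0000 1.0000
    outer loop
      vertex 0.0 0.0 16.0
      vertex 27.0 7.0 16.0
      vertex 9.0 7.0 16.0
    endloop
  endfacet
  facet normal 0.0000 0.0000 1.0000
    outer loop
      vertex 0.0 0.0 16.0
      vertex 9.0 7.0 16.0
      vertex 9.0 28.0 16.0
    endloop
  endfacet
  facet normal 0.0000 0.0000 1.0000
    outer loop
      vertex 0.0 0.0 16.0
      vertex 9.0 28.0 16.0
      vertex 0.0 28.0 16.0
    endloop
  endfacet
  facet normal 0.0000 -1.0000 0.0000
    outer loop
      vertex 0.0 0.0 0.0
      vertex 27.0 0.0 0.0
      vertex 27.0 0.0 16.0
    endloop
  endfacet
  facet normal 0.0000 -1.0000 0.0000
    outer loop
      vertex 0.0 0.0 0.0
      vertex 27.0 0.0 16.0
      vertex 0.0 0.0 16.0
    endloop
  endfacet
  facet normal 1.0000 0.0000 0.0000
    outer loop
      vertex 27.0 0.0 0.0
      vertex 27.0 7.0 0.0
      vertex 27.0 7.0 16.0
    endloop
  endfacet
  facet normal 1.0000 0.0000 0.0000
    outer loop
      vertex 27.0 0.0 0.0
      vertex 27.0 7.0 16.0
      vertex 27.0 0.0 16.0
    endloop
  endfacet
  facet normal 0.0000 1.0000 0.0000
    outer loop
      vertex 27.0 7.0 0.0
      vertex 9.0 7.0 0.0
      vertex 9.0 7.0 16.0
    endloop
  endfacet
  facet normal 0.0000 1.0000 0.0000
    outer loop
      vertex 27.0 7.0 0.0
      vertex 9.0 7.0 16.0
      vertex 27.0 7.0 16.0
    endloop
  endfacet
  facet normal 1.0000 0.0000 0.0000
    outer loop
      vertex 9.0 7.0 0.0
      vertex 9.0 28.0 0.0
      vertex 9.0 28.0 16.0
    endloop
  endfacet
  facet normal 1.0000 0.0000 0.0000
    outer loop
      vertex 9.0 7.0 0.0
      vertex 9.0 28.0 16.0
      vertex 9.0 7.0 16.0
    endloop
  endfacet
  facet normal 0.0000 1.0000 0.0000
    outer loop
      vertex 9.0 28.0 0.0
      vertex 0.0 28.0 0.0
      vertex 0.0 28.0 16.0
    endloop
  endfacet
  facet normal 0.0000 1.0000 0.0000
    outer loop
      vertex 9.0 28.0 0.0
      vertex 0.0 28.0 16.0
      vertex 9.0 28.0 16.0
    endloop
  endfacet
  facet normal -1.0000 0.0000 0.0000
    outer loop
      vertex 0.0 28.0 0.0
      vertex 0.0 0.0 0.0
      vertex 0.0 0.0 16.0
    endloop
  endfacet
  facet normal -1.0000 0.0000 0.0000
    outer loop
      vertex 0.0 28.0 0.0
      vertex 0.0 0.0 16.0
      vertex 0.0 28.0 16.0
    endloop
  endfacet
endsolid part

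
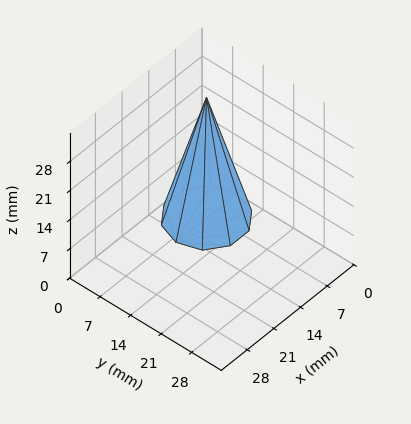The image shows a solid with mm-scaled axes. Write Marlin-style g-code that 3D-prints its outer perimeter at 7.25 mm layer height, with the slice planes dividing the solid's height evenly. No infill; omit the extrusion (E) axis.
Reading the render: the shape is a regular 10-sided pyramid, base circumscribed radius ≈ 8 mm, apex at z ≈ 29 mm (dimensions read to the nearest mm from the axis ticks). For the g-code, the solid's height is divided into equal slices at the stated Δz and each level perimeter traced with G1 moves after a G0 lift.

; perimeter-only toolpath
G21 ; units = mm
G90 ; absolute positioning
G28 ; home
; layer 1
G0 Z7.25
G0 X14.00 Y8.00
G1 X12.85 Y11.52
G1 X9.85 Y13.71
G1 X6.15 Y13.71
G1 X3.15 Y11.52
G1 X2.00 Y8.00
G1 X3.15 Y4.47
G1 X6.15 Y2.29
G1 X9.85 Y2.29
G1 X12.85 Y4.47
G1 X14.00 Y8.00
; layer 2
G0 Z14.50
G0 X12.00 Y8.00
G1 X11.23 Y10.35
G1 X9.23 Y11.80
G1 X6.77 Y11.80
G1 X4.76 Y10.35
G1 X4.00 Y8.00
G1 X4.76 Y5.65
G1 X6.77 Y4.20
G1 X9.23 Y4.20
G1 X11.23 Y5.65
G1 X12.00 Y8.00
; layer 3
G0 Z21.75
G0 X10.00 Y8.00
G1 X9.62 Y9.18
G1 X8.62 Y9.90
G1 X7.38 Y9.90
G1 X6.38 Y9.18
G1 X6.00 Y8.00
G1 X6.38 Y6.83
G1 X7.38 Y6.10
G1 X8.62 Y6.10
G1 X9.62 Y6.83
G1 X10.00 Y8.00
M2 ; end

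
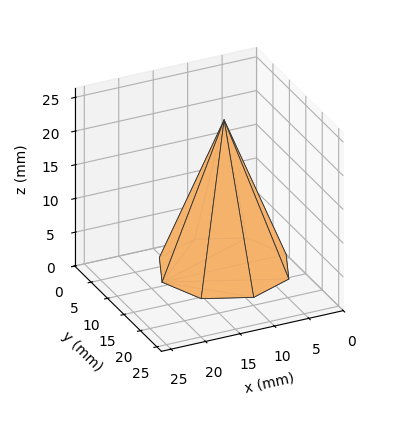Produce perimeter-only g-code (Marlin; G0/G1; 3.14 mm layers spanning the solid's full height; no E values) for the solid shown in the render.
Reading the render: the shape is a regular 8-sided pyramid, base circumscribed radius ≈ 9 mm, apex at z ≈ 22 mm (dimensions read to the nearest mm from the axis ticks). For the g-code, the solid's height is divided into equal slices at the stated Δz and each level perimeter traced with G1 moves after a G0 lift.

; perimeter-only toolpath
G21 ; units = mm
G90 ; absolute positioning
G28 ; home
; layer 1
G0 Z3.14
G0 X16.71 Y9.00
G1 X14.45 Y14.45
G1 X9.00 Y16.71
G1 X3.55 Y14.45
G1 X1.29 Y9.00
G1 X3.55 Y3.55
G1 X9.00 Y1.29
G1 X14.45 Y3.55
G1 X16.71 Y9.00
; layer 2
G0 Z6.29
G0 X15.43 Y9.00
G1 X13.54 Y13.54
G1 X9.00 Y15.43
G1 X4.46 Y13.54
G1 X2.57 Y9.00
G1 X4.46 Y4.46
G1 X9.00 Y2.57
G1 X13.54 Y4.46
G1 X15.43 Y9.00
; layer 3
G0 Z9.43
G0 X14.14 Y9.00
G1 X12.63 Y12.63
G1 X9.00 Y14.14
G1 X5.37 Y12.63
G1 X3.86 Y9.00
G1 X5.37 Y5.37
G1 X9.00 Y3.86
G1 X12.63 Y5.37
G1 X14.14 Y9.00
; layer 4
G0 Z12.57
G0 X12.86 Y9.00
G1 X11.73 Y11.73
G1 X9.00 Y12.86
G1 X6.27 Y11.73
G1 X5.14 Y9.00
G1 X6.27 Y6.27
G1 X9.00 Y5.14
G1 X11.73 Y6.27
G1 X12.86 Y9.00
; layer 5
G0 Z15.71
G0 X11.57 Y9.00
G1 X10.82 Y10.82
G1 X9.00 Y11.57
G1 X7.18 Y10.82
G1 X6.43 Y9.00
G1 X7.18 Y7.18
G1 X9.00 Y6.43
G1 X10.82 Y7.18
G1 X11.57 Y9.00
; layer 6
G0 Z18.86
G0 X10.29 Y9.00
G1 X9.91 Y9.91
G1 X9.00 Y10.29
G1 X8.09 Y9.91
G1 X7.71 Y9.00
G1 X8.09 Y8.09
G1 X9.00 Y7.71
G1 X9.91 Y8.09
G1 X10.29 Y9.00
M2 ; end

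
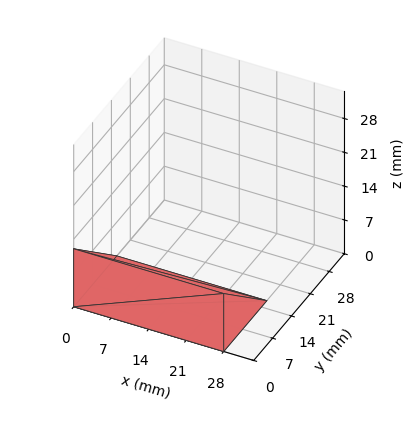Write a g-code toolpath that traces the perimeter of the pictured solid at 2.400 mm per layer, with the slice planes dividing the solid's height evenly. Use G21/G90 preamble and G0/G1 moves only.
Reading the render: the shape is a wedge (ramp): 28 × 16 mm base, rising to 12 mm along the y=0 edge and sloping linearly to z=0 at y=16 (dimensions read to the nearest mm from the axis ticks). For the g-code, the solid's height is divided into equal slices at the stated Δz and each level perimeter traced with G1 moves after a G0 lift.

; perimeter-only toolpath
G21 ; units = mm
G90 ; absolute positioning
G28 ; home
; layer 1
G0 Z2.400
G0 X0.000 Y0.000
G1 X28.000 Y0.000
G1 X28.000 Y12.800
G1 X0.000 Y12.800
G1 X0.000 Y0.000
; layer 2
G0 Z4.800
G0 X0.000 Y0.000
G1 X28.000 Y0.000
G1 X28.000 Y9.600
G1 X0.000 Y9.600
G1 X0.000 Y0.000
; layer 3
G0 Z7.200
G0 X0.000 Y0.000
G1 X28.000 Y0.000
G1 X28.000 Y6.400
G1 X0.000 Y6.400
G1 X0.000 Y0.000
; layer 4
G0 Z9.600
G0 X0.000 Y0.000
G1 X28.000 Y0.000
G1 X28.000 Y3.200
G1 X0.000 Y3.200
G1 X0.000 Y0.000
M2 ; end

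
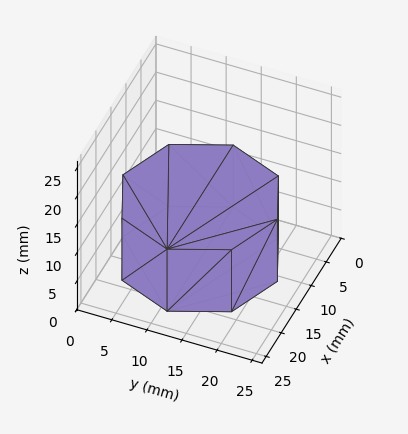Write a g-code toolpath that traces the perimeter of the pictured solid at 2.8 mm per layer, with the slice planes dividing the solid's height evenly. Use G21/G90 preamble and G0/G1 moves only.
Reading the render: the shape is a regular 8-sided prism (a cylinder approximated with 8 flat sides), circumscribed radius ≈ 11 mm, height ≈ 11 mm (dimensions read to the nearest mm from the axis ticks). For the g-code, the solid's height is divided into equal slices at the stated Δz and each level perimeter traced with G1 moves after a G0 lift.

; perimeter-only toolpath
G21 ; units = mm
G90 ; absolute positioning
G28 ; home
; layer 1
G0 Z2.8
G0 X22.0 Y11.0
G1 X18.8 Y18.8
G1 X11.0 Y22.0
G1 X3.2 Y18.8
G1 X0.0 Y11.0
G1 X3.2 Y3.2
G1 X11.0 Y0.0
G1 X18.8 Y3.2
G1 X22.0 Y11.0
; layer 2
G0 Z5.5
G0 X22.0 Y11.0
G1 X18.8 Y18.8
G1 X11.0 Y22.0
G1 X3.2 Y18.8
G1 X0.0 Y11.0
G1 X3.2 Y3.2
G1 X11.0 Y0.0
G1 X18.8 Y3.2
G1 X22.0 Y11.0
; layer 3
G0 Z8.2
G0 X22.0 Y11.0
G1 X18.8 Y18.8
G1 X11.0 Y22.0
G1 X3.2 Y18.8
G1 X0.0 Y11.0
G1 X3.2 Y3.2
G1 X11.0 Y0.0
G1 X18.8 Y3.2
G1 X22.0 Y11.0
; layer 4
G0 Z11.0
G0 X22.0 Y11.0
G1 X18.8 Y18.8
G1 X11.0 Y22.0
G1 X3.2 Y18.8
G1 X0.0 Y11.0
G1 X3.2 Y3.2
G1 X11.0 Y0.0
G1 X18.8 Y3.2
G1 X22.0 Y11.0
M2 ; end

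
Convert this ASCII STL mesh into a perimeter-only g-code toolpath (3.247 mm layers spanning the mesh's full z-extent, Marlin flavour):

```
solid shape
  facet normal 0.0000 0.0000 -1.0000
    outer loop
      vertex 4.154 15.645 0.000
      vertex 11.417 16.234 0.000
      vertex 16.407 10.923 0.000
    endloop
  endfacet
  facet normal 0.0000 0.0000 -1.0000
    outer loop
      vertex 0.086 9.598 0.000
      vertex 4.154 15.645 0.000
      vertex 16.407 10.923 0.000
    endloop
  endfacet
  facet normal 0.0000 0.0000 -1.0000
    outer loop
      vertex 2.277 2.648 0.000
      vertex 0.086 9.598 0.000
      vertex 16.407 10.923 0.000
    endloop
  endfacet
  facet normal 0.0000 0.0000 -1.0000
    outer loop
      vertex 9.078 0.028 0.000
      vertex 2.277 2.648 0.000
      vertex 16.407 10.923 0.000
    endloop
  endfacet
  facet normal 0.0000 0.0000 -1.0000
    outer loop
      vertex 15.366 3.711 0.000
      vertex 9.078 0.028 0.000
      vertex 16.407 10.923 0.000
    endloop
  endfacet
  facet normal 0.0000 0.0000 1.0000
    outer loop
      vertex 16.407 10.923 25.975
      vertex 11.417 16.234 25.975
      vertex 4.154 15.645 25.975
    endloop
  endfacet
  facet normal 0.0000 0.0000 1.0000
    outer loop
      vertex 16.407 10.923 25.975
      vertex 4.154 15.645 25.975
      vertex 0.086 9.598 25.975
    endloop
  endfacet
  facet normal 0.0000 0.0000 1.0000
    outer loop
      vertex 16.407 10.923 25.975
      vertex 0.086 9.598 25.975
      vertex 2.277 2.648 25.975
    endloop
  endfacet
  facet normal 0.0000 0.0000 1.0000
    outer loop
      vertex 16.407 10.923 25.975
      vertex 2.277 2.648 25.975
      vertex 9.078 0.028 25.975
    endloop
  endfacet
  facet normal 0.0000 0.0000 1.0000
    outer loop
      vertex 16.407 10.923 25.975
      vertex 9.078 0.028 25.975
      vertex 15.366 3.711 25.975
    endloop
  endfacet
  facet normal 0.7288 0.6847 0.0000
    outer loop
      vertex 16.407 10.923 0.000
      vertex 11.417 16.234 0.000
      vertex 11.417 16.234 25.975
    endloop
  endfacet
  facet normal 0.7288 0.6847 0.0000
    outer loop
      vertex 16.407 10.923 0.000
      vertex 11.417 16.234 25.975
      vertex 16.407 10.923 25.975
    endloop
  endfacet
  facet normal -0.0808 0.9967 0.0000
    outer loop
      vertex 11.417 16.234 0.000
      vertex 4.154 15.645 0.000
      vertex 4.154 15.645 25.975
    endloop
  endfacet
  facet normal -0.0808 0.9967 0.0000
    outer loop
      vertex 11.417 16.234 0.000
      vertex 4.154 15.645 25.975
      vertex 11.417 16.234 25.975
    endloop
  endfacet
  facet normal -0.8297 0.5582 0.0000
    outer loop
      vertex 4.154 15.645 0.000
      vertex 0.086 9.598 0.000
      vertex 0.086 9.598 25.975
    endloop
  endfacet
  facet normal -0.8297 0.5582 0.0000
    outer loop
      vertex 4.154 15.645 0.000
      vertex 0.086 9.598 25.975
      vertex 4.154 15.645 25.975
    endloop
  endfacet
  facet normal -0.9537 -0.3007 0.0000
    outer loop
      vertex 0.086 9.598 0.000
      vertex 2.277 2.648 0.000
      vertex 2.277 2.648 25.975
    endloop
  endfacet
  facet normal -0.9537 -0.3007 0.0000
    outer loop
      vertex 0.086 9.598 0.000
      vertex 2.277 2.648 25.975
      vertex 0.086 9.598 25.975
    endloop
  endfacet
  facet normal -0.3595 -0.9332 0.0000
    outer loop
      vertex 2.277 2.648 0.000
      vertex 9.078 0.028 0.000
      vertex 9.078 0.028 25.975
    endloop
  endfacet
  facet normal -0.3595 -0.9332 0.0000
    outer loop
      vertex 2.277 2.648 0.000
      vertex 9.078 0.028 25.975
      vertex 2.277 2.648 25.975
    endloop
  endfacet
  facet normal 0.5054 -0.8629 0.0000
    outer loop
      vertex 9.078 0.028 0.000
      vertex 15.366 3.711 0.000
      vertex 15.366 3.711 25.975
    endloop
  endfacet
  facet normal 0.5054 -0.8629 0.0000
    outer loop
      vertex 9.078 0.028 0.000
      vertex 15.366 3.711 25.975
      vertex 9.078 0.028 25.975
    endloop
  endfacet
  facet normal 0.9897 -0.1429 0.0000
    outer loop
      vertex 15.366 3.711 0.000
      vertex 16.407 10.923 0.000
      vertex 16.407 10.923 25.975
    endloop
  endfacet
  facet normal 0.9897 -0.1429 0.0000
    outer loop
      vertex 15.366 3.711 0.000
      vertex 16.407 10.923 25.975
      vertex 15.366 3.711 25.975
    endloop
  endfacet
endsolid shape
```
; perimeter-only toolpath
G21 ; units = mm
G90 ; absolute positioning
G28 ; home
; layer 1
G0 Z3.247
G0 X16.407 Y10.923
G1 X11.417 Y16.234
G1 X4.154 Y15.645
G1 X0.086 Y9.598
G1 X2.277 Y2.648
G1 X9.078 Y0.028
G1 X15.366 Y3.711
G1 X16.407 Y10.923
; layer 2
G0 Z6.494
G0 X16.407 Y10.923
G1 X11.417 Y16.234
G1 X4.154 Y15.645
G1 X0.086 Y9.598
G1 X2.277 Y2.648
G1 X9.078 Y0.028
G1 X15.366 Y3.711
G1 X16.407 Y10.923
; layer 3
G0 Z9.741
G0 X16.407 Y10.923
G1 X11.417 Y16.234
G1 X4.154 Y15.645
G1 X0.086 Y9.598
G1 X2.277 Y2.648
G1 X9.078 Y0.028
G1 X15.366 Y3.711
G1 X16.407 Y10.923
; layer 4
G0 Z12.988
G0 X16.407 Y10.923
G1 X11.417 Y16.234
G1 X4.154 Y15.645
G1 X0.086 Y9.598
G1 X2.277 Y2.648
G1 X9.078 Y0.028
G1 X15.366 Y3.711
G1 X16.407 Y10.923
; layer 5
G0 Z16.234
G0 X16.407 Y10.923
G1 X11.417 Y16.234
G1 X4.154 Y15.645
G1 X0.086 Y9.598
G1 X2.277 Y2.648
G1 X9.078 Y0.028
G1 X15.366 Y3.711
G1 X16.407 Y10.923
; layer 6
G0 Z19.481
G0 X16.407 Y10.923
G1 X11.417 Y16.234
G1 X4.154 Y15.645
G1 X0.086 Y9.598
G1 X2.277 Y2.648
G1 X9.078 Y0.028
G1 X15.366 Y3.711
G1 X16.407 Y10.923
; layer 7
G0 Z22.728
G0 X16.407 Y10.923
G1 X11.417 Y16.234
G1 X4.154 Y15.645
G1 X0.086 Y9.598
G1 X2.277 Y2.648
G1 X9.078 Y0.028
G1 X15.366 Y3.711
G1 X16.407 Y10.923
; layer 8
G0 Z25.975
G0 X16.407 Y10.923
G1 X11.417 Y16.234
G1 X4.154 Y15.645
G1 X0.086 Y9.598
G1 X2.277 Y2.648
G1 X9.078 Y0.028
G1 X15.366 Y3.711
G1 X16.407 Y10.923
M2 ; end

The solid is a regular 7-sided prism (a cylinder approximated with 7 flat sides), circumscribed radius ≈ 8.4 mm, height ≈ 26 mm. Slicing at Δz = 3.247 mm — 8 equal slices spanning the solid's height, so layer i sits at z = i·h/8 — gives 8 non-empty perimeters. Each is a 7-segment closed polygon; G0 lifts to the layer z and rapids to the start vertex, then G1 traces the edges.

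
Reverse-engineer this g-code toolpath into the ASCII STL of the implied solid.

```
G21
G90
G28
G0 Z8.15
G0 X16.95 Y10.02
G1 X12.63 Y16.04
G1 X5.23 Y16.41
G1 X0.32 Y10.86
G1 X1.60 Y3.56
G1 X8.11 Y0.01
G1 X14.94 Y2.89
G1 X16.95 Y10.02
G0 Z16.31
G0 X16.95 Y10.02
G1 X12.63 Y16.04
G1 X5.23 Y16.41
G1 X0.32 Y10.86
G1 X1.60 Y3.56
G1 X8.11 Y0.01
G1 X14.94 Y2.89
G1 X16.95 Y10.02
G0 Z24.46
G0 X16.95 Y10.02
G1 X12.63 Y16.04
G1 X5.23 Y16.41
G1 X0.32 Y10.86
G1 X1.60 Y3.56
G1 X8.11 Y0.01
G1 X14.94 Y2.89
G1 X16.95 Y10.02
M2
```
solid part
  facet normal 0.0000 0.0000 -1.0000
    outer loop
      vertex 5.23 16.41 0.00
      vertex 12.63 16.04 0.00
      vertex 16.95 10.02 0.00
    endloop
  endfacet
  facet normal 0.0000 0.0000 -1.0000
    outer loop
      vertex 0.32 10.86 0.00
      vertex 5.23 16.41 0.00
      vertex 16.95 10.02 0.00
    endloop
  endfacet
  facet normal 0.0000 0.0000 -1.0000
    outer loop
      vertex 1.60 3.56 0.00
      vertex 0.32 10.86 0.00
      vertex 16.95 10.02 0.00
    endloop
  endfacet
  facet normal 0.0000 0.0000 -1.0000
    outer loop
      vertex 8.11 0.01 0.00
      vertex 1.60 3.56 0.00
      vertex 16.95 10.02 0.00
    endloop
  endfacet
  facet normal 0.0000 0.0000 -1.0000
    outer loop
      vertex 14.94 2.89 0.00
      vertex 8.11 0.01 0.00
      vertex 16.95 10.02 0.00
    endloop
  endfacet
  facet normal 0.0000 0.0000 1.0000
    outer loop
      vertex 16.95 10.02 24.46
      vertex 12.63 16.04 24.46
      vertex 5.23 16.41 24.46
    endloop
  endfacet
  facet normal 0.0000 0.0000 1.0000
    outer loop
      vertex 16.95 10.02 24.46
      vertex 5.23 16.41 24.46
      vertex 0.32 10.86 24.46
    endloop
  endfacet
  facet normal 0.0000 0.0000 1.0000
    outer loop
      vertex 16.95 10.02 24.46
      vertex 0.32 10.86 24.46
      vertex 1.60 3.56 24.46
    endloop
  endfacet
  facet normal 0.0000 0.0000 1.0000
    outer loop
      vertex 16.95 10.02 24.46
      vertex 1.60 3.56 24.46
      vertex 8.11 0.01 24.46
    endloop
  endfacet
  facet normal 0.0000 0.0000 1.0000
    outer loop
      vertex 16.95 10.02 24.46
      vertex 8.11 0.01 24.46
      vertex 14.94 2.89 24.46
    endloop
  endfacet
  facet normal 0.8125 0.5830 0.0000
    outer loop
      vertex 16.95 10.02 0.00
      vertex 12.63 16.04 0.00
      vertex 12.63 16.04 24.46
    endloop
  endfacet
  facet normal 0.8125 0.5830 0.0000
    outer loop
      vertex 16.95 10.02 0.00
      vertex 12.63 16.04 24.46
      vertex 16.95 10.02 24.46
    endloop
  endfacet
  facet normal 0.0499 0.9988 0.0000
    outer loop
      vertex 12.63 16.04 0.00
      vertex 5.23 16.41 0.00
      vertex 5.23 16.41 24.46
    endloop
  endfacet
  facet normal 0.0499 0.9988 0.0000
    outer loop
      vertex 12.63 16.04 0.00
      vertex 5.23 16.41 24.46
      vertex 12.63 16.04 24.46
    endloop
  endfacet
  facet normal -0.7490 0.6626 0.0000
    outer loop
      vertex 5.23 16.41 0.00
      vertex 0.32 10.86 0.00
      vertex 0.32 10.86 24.46
    endloop
  endfacet
  facet normal -0.7490 0.6626 0.0000
    outer loop
      vertex 5.23 16.41 0.00
      vertex 0.32 10.86 24.46
      vertex 5.23 16.41 24.46
    endloop
  endfacet
  facet normal -0.9850 -0.1727 0.0000
    outer loop
      vertex 0.32 10.86 0.00
      vertex 1.60 3.56 0.00
      vertex 1.60 3.56 24.46
    endloop
  endfacet
  facet normal -0.9850 -0.1727 0.0000
    outer loop
      vertex 0.32 10.86 0.00
      vertex 1.60 3.56 24.46
      vertex 0.32 10.86 24.46
    endloop
  endfacet
  facet normal -0.4788 -0.8779 0.0000
    outer loop
      vertex 1.60 3.56 0.00
      vertex 8.11 0.01 0.00
      vertex 8.11 0.01 24.46
    endloop
  endfacet
  facet normal -0.4788 -0.8779 0.0000
    outer loop
      vertex 1.60 3.56 0.00
      vertex 8.11 0.01 24.46
      vertex 1.60 3.56 24.46
    endloop
  endfacet
  facet normal 0.3885 -0.9214 0.0000
    outer loop
      vertex 8.11 0.01 0.00
      vertex 14.94 2.89 0.00
      vertex 14.94 2.89 24.46
    endloop
  endfacet
  facet normal 0.3885 -0.9214 0.0000
    outer loop
      vertex 8.11 0.01 0.00
      vertex 14.94 2.89 24.46
      vertex 8.11 0.01 24.46
    endloop
  endfacet
  facet normal 0.9625 -0.2713 0.0000
    outer loop
      vertex 14.94 2.89 0.00
      vertex 16.95 10.02 0.00
      vertex 16.95 10.02 24.46
    endloop
  endfacet
  facet normal 0.9625 -0.2713 0.0000
    outer loop
      vertex 14.94 2.89 0.00
      vertex 16.95 10.02 24.46
      vertex 14.94 2.89 24.46
    endloop
  endfacet
endsolid part

The G0 Z moves step by Δz≈8.15 mm. Every layer's G1 loop is the same polygon, so the solid is a straight extrusion of it from z=0 to z≈24.5. Closing with flat bottom and top caps and triangulating gives 24 facets — a regular 7-sided prism (a cylinder approximated with 7 flat sides), circumscribed radius ≈ 8.54 mm, height ≈ 24.5 mm.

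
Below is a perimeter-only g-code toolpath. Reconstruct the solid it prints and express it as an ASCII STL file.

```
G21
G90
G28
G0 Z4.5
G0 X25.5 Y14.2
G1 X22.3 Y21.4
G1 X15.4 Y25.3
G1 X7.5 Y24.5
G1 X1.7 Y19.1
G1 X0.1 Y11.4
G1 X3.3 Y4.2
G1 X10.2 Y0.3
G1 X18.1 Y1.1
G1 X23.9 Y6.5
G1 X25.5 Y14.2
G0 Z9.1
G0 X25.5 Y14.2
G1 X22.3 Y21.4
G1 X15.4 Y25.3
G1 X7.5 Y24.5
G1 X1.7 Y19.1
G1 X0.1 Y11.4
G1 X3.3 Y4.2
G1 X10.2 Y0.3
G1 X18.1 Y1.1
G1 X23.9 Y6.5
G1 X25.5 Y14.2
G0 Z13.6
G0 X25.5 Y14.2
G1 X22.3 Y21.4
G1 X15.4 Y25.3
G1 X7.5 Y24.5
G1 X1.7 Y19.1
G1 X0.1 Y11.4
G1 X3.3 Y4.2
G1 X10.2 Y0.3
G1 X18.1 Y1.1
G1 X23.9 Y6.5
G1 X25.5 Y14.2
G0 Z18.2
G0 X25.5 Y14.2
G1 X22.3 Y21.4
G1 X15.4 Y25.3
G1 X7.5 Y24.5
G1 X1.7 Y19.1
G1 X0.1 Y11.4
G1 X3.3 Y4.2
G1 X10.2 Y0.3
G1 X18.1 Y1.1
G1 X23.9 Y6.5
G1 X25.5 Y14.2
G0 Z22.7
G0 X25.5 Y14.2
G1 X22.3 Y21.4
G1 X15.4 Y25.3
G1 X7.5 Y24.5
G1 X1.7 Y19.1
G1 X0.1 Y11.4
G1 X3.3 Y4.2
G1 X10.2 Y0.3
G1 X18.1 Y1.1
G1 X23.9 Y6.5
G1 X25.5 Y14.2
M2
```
solid part
  facet normal 0.0000 0.0000 -1.0000
    outer loop
      vertex 15.4 25.3 0.0
      vertex 22.3 21.4 0.0
      vertex 25.5 14.2 0.0
    endloop
  endfacet
  facet normal 0.0000 0.0000 -1.0000
    outer loop
      vertex 7.5 24.5 0.0
      vertex 15.4 25.3 0.0
      vertex 25.5 14.2 0.0
    endloop
  endfacet
  facet normal 0.0000 0.0000 -1.0000
    outer loop
      vertex 1.7 19.1 0.0
      vertex 7.5 24.5 0.0
      vertex 25.5 14.2 0.0
    endloop
  endfacet
  facet normal 0.0000 0.0000 -1.0000
    outer loop
      vertex 0.1 11.4 0.0
      vertex 1.7 19.1 0.0
      vertex 25.5 14.2 0.0
    endloop
  endfacet
  facet normal 0.0000 0.0000 -1.0000
    outer loop
      vertex 3.3 4.2 0.0
      vertex 0.1 11.4 0.0
      vertex 25.5 14.2 0.0
    endloop
  endfacet
  facet normal 0.0000 0.0000 -1.0000
    outer loop
      vertex 10.2 0.3 0.0
      vertex 3.3 4.2 0.0
      vertex 25.5 14.2 0.0
    endloop
  endfacet
  facet normal 0.0000 0.0000 -1.0000
    outer loop
      vertex 18.1 1.1 0.0
      vertex 10.2 0.3 0.0
      vertex 25.5 14.2 0.0
    endloop
  endfacet
  facet normal 0.0000 0.0000 -1.0000
    outer loop
      vertex 23.9 6.5 0.0
      vertex 18.1 1.1 0.0
      vertex 25.5 14.2 0.0
    endloop
  endfacet
  facet normal 0.0000 0.0000 1.0000
    outer loop
      vertex 25.5 14.2 22.7
      vertex 22.3 21.4 22.7
      vertex 15.4 25.3 22.7
    endloop
  endfacet
  facet normal 0.0000 0.0000 1.0000
    outer loop
      vertex 25.5 14.2 22.7
      vertex 15.4 25.3 22.7
      vertex 7.5 24.5 22.7
    endloop
  endfacet
  facet normal 0.0000 0.0000 1.0000
    outer loop
      vertex 25.5 14.2 22.7
      vertex 7.5 24.5 22.7
      vertex 1.7 19.1 22.7
    endloop
  endfacet
  facet normal 0.0000 0.0000 1.0000
    outer loop
      vertex 25.5 14.2 22.7
      vertex 1.7 19.1 22.7
      vertex 0.1 11.4 22.7
    endloop
  endfacet
  facet normal 0.0000 0.0000 1.0000
    outer loop
      vertex 25.5 14.2 22.7
      vertex 0.1 11.4 22.7
      vertex 3.3 4.2 22.7
    endloop
  endfacet
  facet normal 0.0000 0.0000 1.0000
    outer loop
      vertex 25.5 14.2 22.7
      vertex 3.3 4.2 22.7
      vertex 10.2 0.3 22.7
    endloop
  endfacet
  facet normal 0.0000 0.0000 1.0000
    outer loop
      vertex 25.5 14.2 22.7
      vertex 10.2 0.3 22.7
      vertex 18.1 1.1 22.7
    endloop
  endfacet
  facet normal 0.0000 0.0000 1.0000
    outer loop
      vertex 25.5 14.2 22.7
      vertex 18.1 1.1 22.7
      vertex 23.9 6.5 22.7
    endloop
  endfacet
  facet normal 0.9138 0.4061 0.0000
    outer loop
      vertex 25.5 14.2 0.0
      vertex 22.3 21.4 0.0
      vertex 22.3 21.4 22.7
    endloop
  endfacet
  facet normal 0.9138 0.4061 0.0000
    outer loop
      vertex 25.5 14.2 0.0
      vertex 22.3 21.4 22.7
      vertex 25.5 14.2 22.7
    endloop
  endfacet
  facet normal 0.4921 0.8706 0.0000
    outer loop
      vertex 22.3 21.4 0.0
      vertex 15.4 25.3 0.0
      vertex 15.4 25.3 22.7
    endloop
  endfacet
  facet normal 0.4921 0.8706 0.0000
    outer loop
      vertex 22.3 21.4 0.0
      vertex 15.4 25.3 22.7
      vertex 22.3 21.4 22.7
    endloop
  endfacet
  facet normal -0.1008 0.9949 0.0000
    outer loop
      vertex 15.4 25.3 0.0
      vertex 7.5 24.5 0.0
      vertex 7.5 24.5 22.7
    endloop
  endfacet
  facet normal -0.1008 0.9949 0.0000
    outer loop
      vertex 15.4 25.3 0.0
      vertex 7.5 24.5 22.7
      vertex 15.4 25.3 22.7
    endloop
  endfacet
  facet normal -0.6814 0.7319 0.0000
    outer loop
      vertex 7.5 24.5 0.0
      vertex 1.7 19.1 0.0
      vertex 1.7 19.1 22.7
    endloop
  endfacet
  facet normal -0.6814 0.7319 0.0000
    outer loop
      vertex 7.5 24.5 0.0
      vertex 1.7 19.1 22.7
      vertex 7.5 24.5 22.7
    endloop
  endfacet
  facet normal -0.9791 0.2034 0.0000
    outer loop
      vertex 1.7 19.1 0.0
      vertex 0.1 11.4 0.0
      vertex 0.1 11.4 22.7
    endloop
  endfacet
  facet normal -0.9791 0.2034 0.0000
    outer loop
      vertex 1.7 19.1 0.0
      vertex 0.1 11.4 22.7
      vertex 1.7 19.1 22.7
    endloop
  endfacet
  facet normal -0.9138 -0.4061 0.0000
    outer loop
      vertex 0.1 11.4 0.0
      vertex 3.3 4.2 0.0
      vertex 3.3 4.2 22.7
    endloop
  endfacet
  facet normal -0.9138 -0.4061 0.0000
    outer loop
      vertex 0.1 11.4 0.0
      vertex 3.3 4.2 22.7
      vertex 0.1 11.4 22.7
    endloop
  endfacet
  facet normal -0.4921 -0.8706 0.0000
    outer loop
      vertex 3.3 4.2 0.0
      vertex 10.2 0.3 0.0
      vertex 10.2 0.3 22.7
    endloop
  endfacet
  facet normal -0.4921 -0.8706 0.0000
    outer loop
      vertex 3.3 4.2 0.0
      vertex 10.2 0.3 22.7
      vertex 3.3 4.2 22.7
    endloop
  endfacet
  facet normal 0.1008 -0.9949 0.0000
    outer loop
      vertex 10.2 0.3 0.0
      vertex 18.1 1.1 0.0
      vertex 18.1 1.1 22.7
    endloop
  endfacet
  facet normal 0.1008 -0.9949 0.0000
    outer loop
      vertex 10.2 0.3 0.0
      vertex 18.1 1.1 22.7
      vertex 10.2 0.3 22.7
    endloop
  endfacet
  facet normal 0.6814 -0.7319 0.0000
    outer loop
      vertex 18.1 1.1 0.0
      vertex 23.9 6.5 0.0
      vertex 23.9 6.5 22.7
    endloop
  endfacet
  facet normal 0.6814 -0.7319 0.0000
    outer loop
      vertex 18.1 1.1 0.0
      vertex 23.9 6.5 22.7
      vertex 18.1 1.1 22.7
    endloop
  endfacet
  facet normal 0.9791 -0.2034 0.0000
    outer loop
      vertex 23.9 6.5 0.0
      vertex 25.5 14.2 0.0
      vertex 25.5 14.2 22.7
    endloop
  endfacet
  facet normal 0.9791 -0.2034 0.0000
    outer loop
      vertex 23.9 6.5 0.0
      vertex 25.5 14.2 22.7
      vertex 23.9 6.5 22.7
    endloop
  endfacet
endsolid part

The G0 Z moves step by Δz≈4.5 mm. Every layer's G1 loop is the same polygon, so the solid is a straight extrusion of it from z=0 to z≈22.7. Closing with flat bottom and top caps and triangulating gives 36 facets — a regular 10-sided prism (a cylinder approximated with 10 flat sides), circumscribed radius ≈ 12.8 mm, height ≈ 22.7 mm.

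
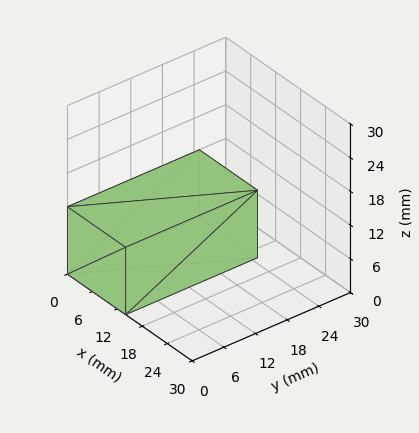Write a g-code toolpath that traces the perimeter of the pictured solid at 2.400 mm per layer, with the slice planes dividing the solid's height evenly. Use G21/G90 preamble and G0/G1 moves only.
Reading the render: the shape is a rectangular box, roughly 14 × 25 mm footprint and 12 mm tall (dimensions read to the nearest mm from the axis ticks). For the g-code, the solid's height is divided into equal slices at the stated Δz and each level perimeter traced with G1 moves after a G0 lift.

; perimeter-only toolpath
G21 ; units = mm
G90 ; absolute positioning
G28 ; home
; layer 1
G0 Z2.400
G0 X0.000 Y0.000
G1 X14.000 Y0.000
G1 X14.000 Y25.000
G1 X0.000 Y25.000
G1 X0.000 Y0.000
; layer 2
G0 Z4.800
G0 X0.000 Y0.000
G1 X14.000 Y0.000
G1 X14.000 Y25.000
G1 X0.000 Y25.000
G1 X0.000 Y0.000
; layer 3
G0 Z7.200
G0 X0.000 Y0.000
G1 X14.000 Y0.000
G1 X14.000 Y25.000
G1 X0.000 Y25.000
G1 X0.000 Y0.000
; layer 4
G0 Z9.600
G0 X0.000 Y0.000
G1 X14.000 Y0.000
G1 X14.000 Y25.000
G1 X0.000 Y25.000
G1 X0.000 Y0.000
; layer 5
G0 Z12.000
G0 X0.000 Y0.000
G1 X14.000 Y0.000
G1 X14.000 Y25.000
G1 X0.000 Y25.000
G1 X0.000 Y0.000
M2 ; end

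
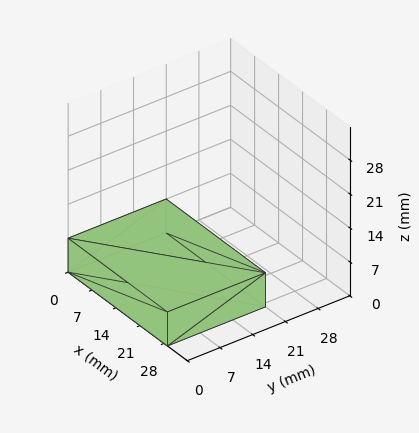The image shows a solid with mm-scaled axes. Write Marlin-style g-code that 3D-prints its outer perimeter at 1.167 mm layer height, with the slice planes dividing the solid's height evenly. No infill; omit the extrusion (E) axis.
Reading the render: the shape is a rectangular box, roughly 29 × 21 mm footprint and 7 mm tall (dimensions read to the nearest mm from the axis ticks). For the g-code, the solid's height is divided into equal slices at the stated Δz and each level perimeter traced with G1 moves after a G0 lift.

; perimeter-only toolpath
G21 ; units = mm
G90 ; absolute positioning
G28 ; home
; layer 1
G0 Z1.167
G0 X0.000 Y0.000
G1 X29.000 Y0.000
G1 X29.000 Y21.000
G1 X0.000 Y21.000
G1 X0.000 Y0.000
; layer 2
G0 Z2.333
G0 X0.000 Y0.000
G1 X29.000 Y0.000
G1 X29.000 Y21.000
G1 X0.000 Y21.000
G1 X0.000 Y0.000
; layer 3
G0 Z3.500
G0 X0.000 Y0.000
G1 X29.000 Y0.000
G1 X29.000 Y21.000
G1 X0.000 Y21.000
G1 X0.000 Y0.000
; layer 4
G0 Z4.667
G0 X0.000 Y0.000
G1 X29.000 Y0.000
G1 X29.000 Y21.000
G1 X0.000 Y21.000
G1 X0.000 Y0.000
; layer 5
G0 Z5.833
G0 X0.000 Y0.000
G1 X29.000 Y0.000
G1 X29.000 Y21.000
G1 X0.000 Y21.000
G1 X0.000 Y0.000
; layer 6
G0 Z7.000
G0 X0.000 Y0.000
G1 X29.000 Y0.000
G1 X29.000 Y21.000
G1 X0.000 Y21.000
G1 X0.000 Y0.000
M2 ; end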